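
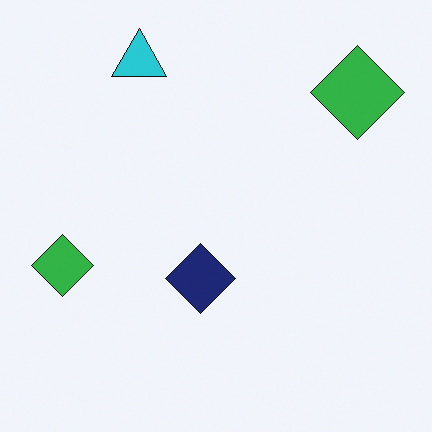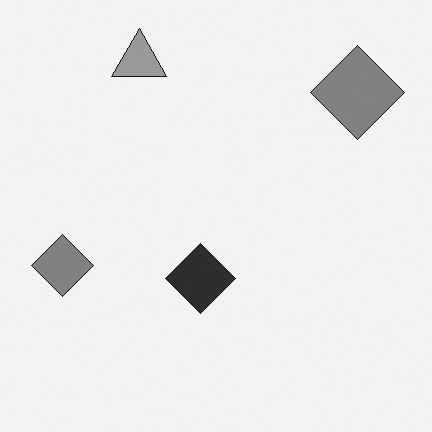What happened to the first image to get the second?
The second image is the first converted to grayscale.

All color is removed — every shape is now a shade of grey.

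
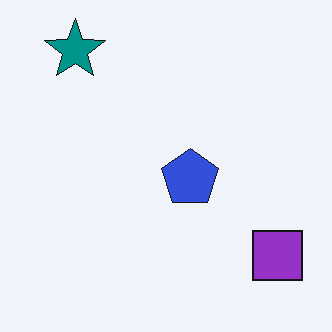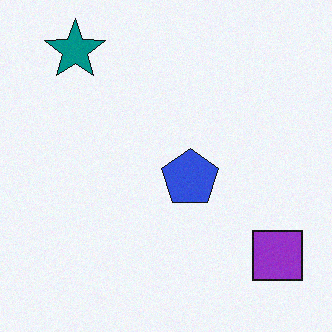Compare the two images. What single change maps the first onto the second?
The transformation is: degraded with a light layer of grain.

Random speckle covers the whole image, including the flat background.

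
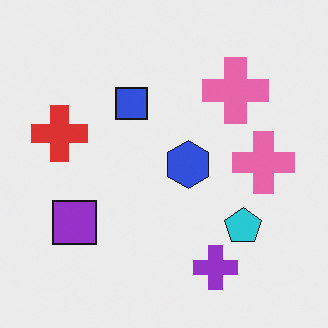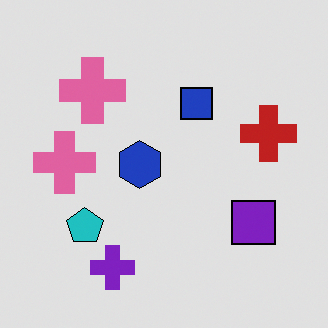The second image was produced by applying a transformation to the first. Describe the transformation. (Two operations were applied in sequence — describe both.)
The second image is the first flipped horizontally (left ↔ right), then posterized to a reduced palette.

The red cross is in the left of the first image and the right of the second — shapes on opposite sides of the vertical midline have swapped in a mirror flip. Each flat color has snapped to a coarser quantized level — most visibly, the near-white background has dropped to a flat grey.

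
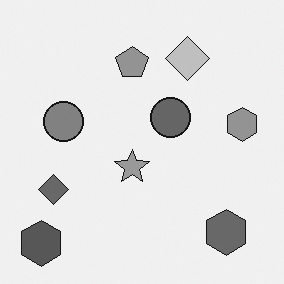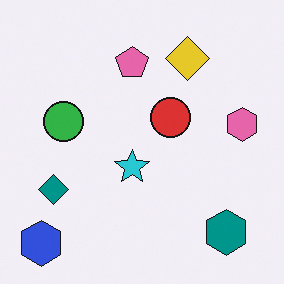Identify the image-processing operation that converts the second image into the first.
It was converted to grayscale.

All color is removed — every shape is now a shade of grey.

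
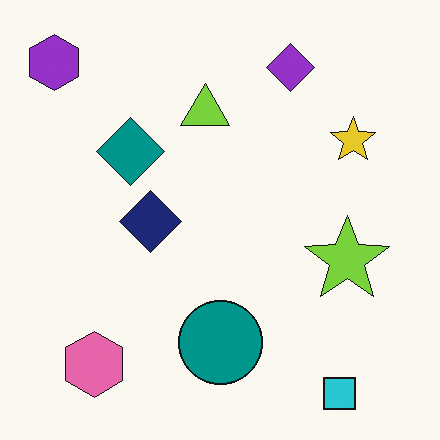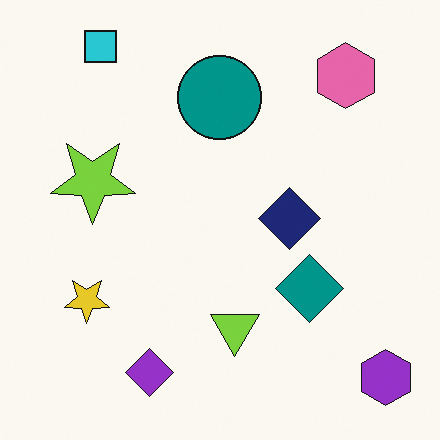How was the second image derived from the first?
The image was rotated 180°.

The purple hexagon sits in the top-left of the first image and the bottom-right of the second — consistent with a whole-image 180° rotation.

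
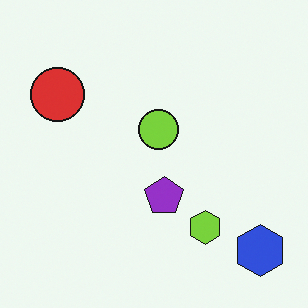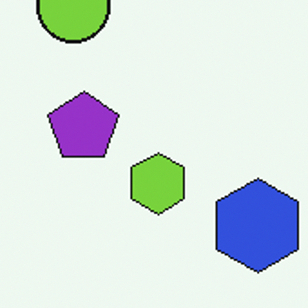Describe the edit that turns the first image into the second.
Cropped tightly and scaled back up.

The visible shapes are larger and the field of view is narrower; shapes near the original edges may be partly or wholly outside the frame — a crop-and-rescale.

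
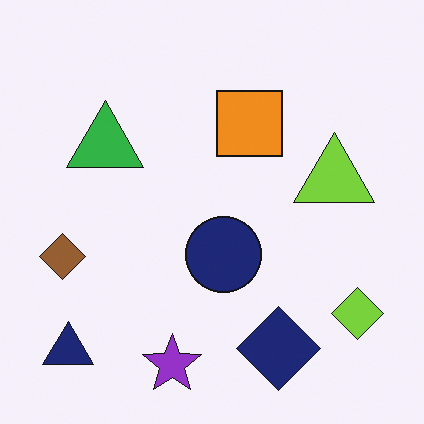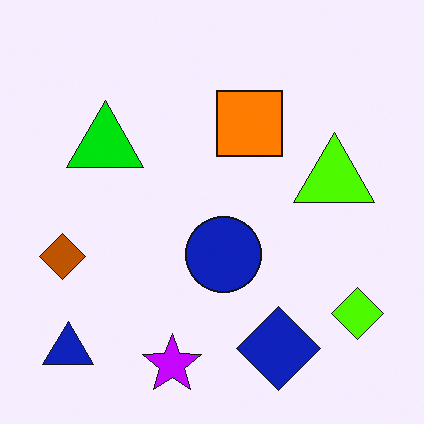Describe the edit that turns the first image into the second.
The second image is the first heavily oversaturated.

All colors are more vivid — a global saturation change.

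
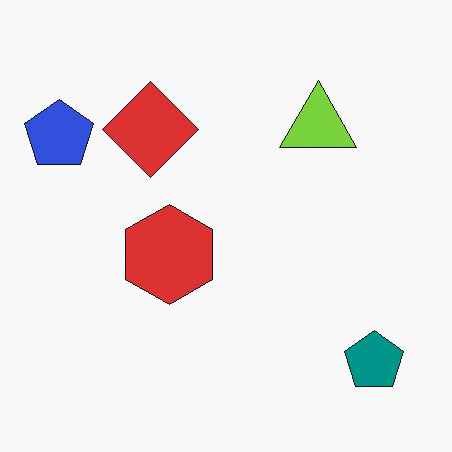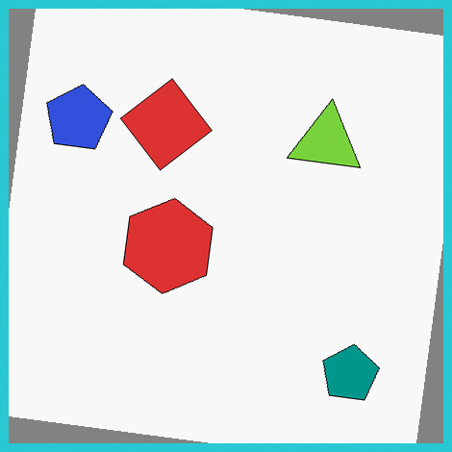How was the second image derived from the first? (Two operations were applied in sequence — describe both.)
It was rotated clockwise by a slight angle, then framed with a cyan border.

Every shape is tilted by the same angle and the image corners show triangular fill wedges — a whole-image rotation by a non-right angle. A solid cyan frame runs around the edge of the second image, with the content slightly shrunk inside it.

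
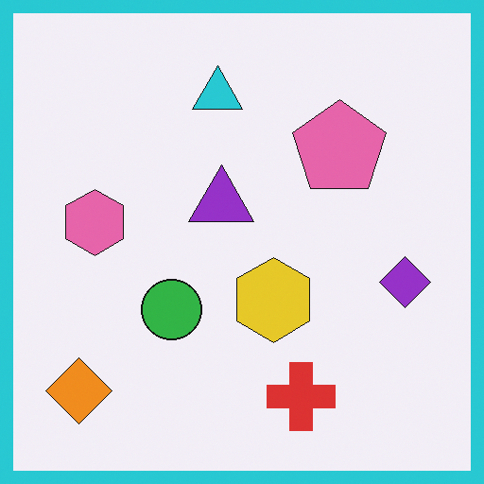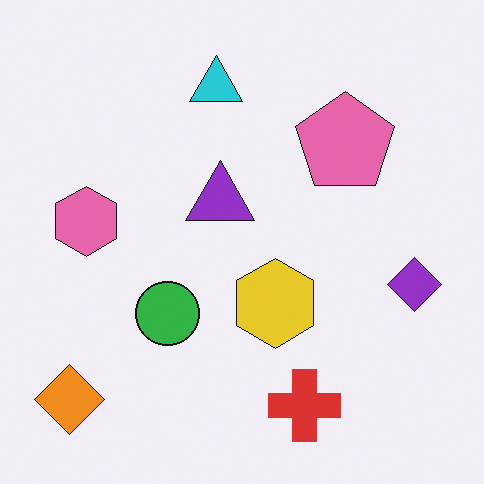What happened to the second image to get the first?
The first image is the second framed with a cyan border.

A solid cyan frame runs around the edge of the first image, with the content slightly shrunk inside it.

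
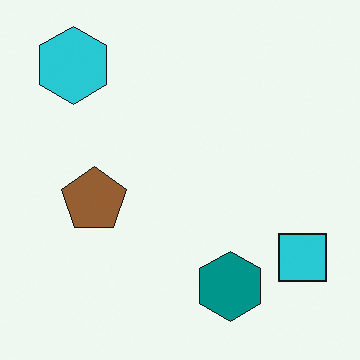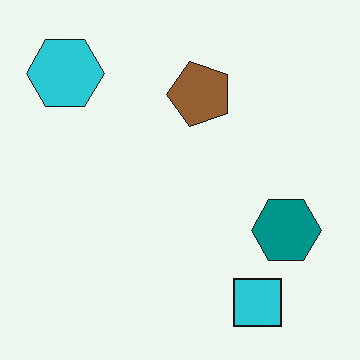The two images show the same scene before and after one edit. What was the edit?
This is the original image transposed (reflected across the top-left ↔ bottom-right diagonal).

Shapes have swapped their row and column positions — what was in the top-right is now in the bottom-left — a diagonal reflection.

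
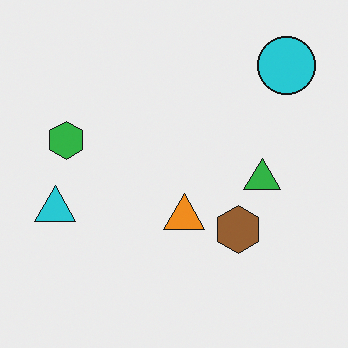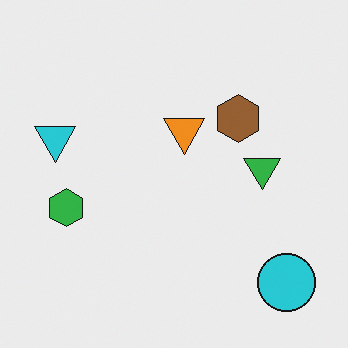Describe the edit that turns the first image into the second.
The image was flipped vertically (top ↔ bottom).

The cyan circle is in the top-right of the first image and the bottom-right of the second — shapes on opposite sides of the horizontal midline have swapped in a mirror flip.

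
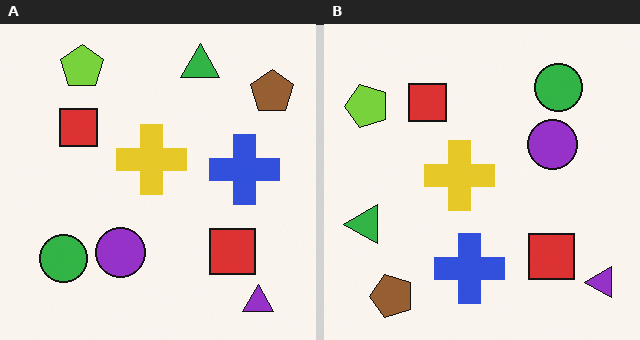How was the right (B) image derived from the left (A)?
Transposed (reflected across the top-left ↔ bottom-right diagonal).

Shapes have swapped their row and column positions — what was in the top-right is now in the bottom-left — a diagonal reflection.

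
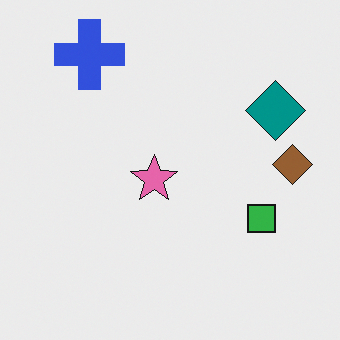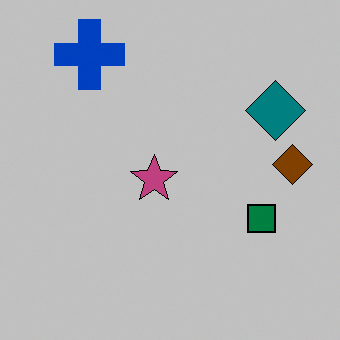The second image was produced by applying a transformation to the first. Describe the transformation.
This is the original image heavily posterized to just a handful of flat colors.

Each flat color has snapped to a coarser quantized level — most visibly, the near-white background has dropped to a flat grey.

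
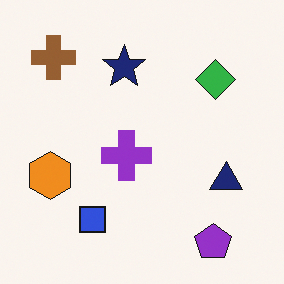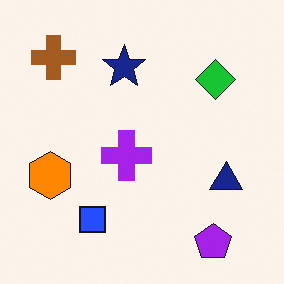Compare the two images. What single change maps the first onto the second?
Slightly oversaturated.

All colors are more vivid — a global saturation change.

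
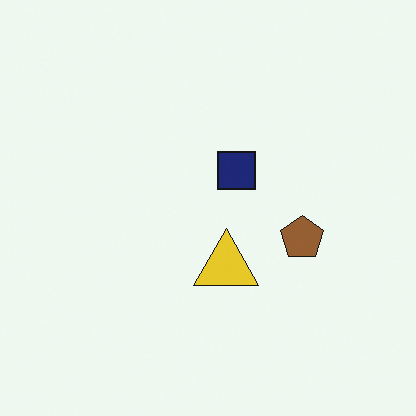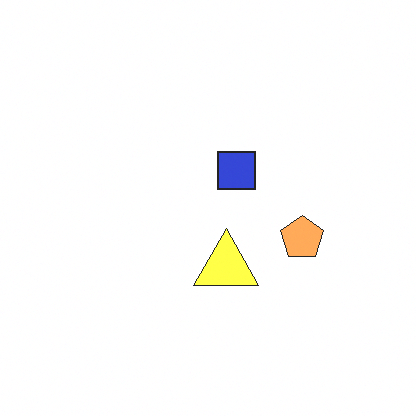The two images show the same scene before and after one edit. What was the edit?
The transformation is: noticeably brightened.

Every pixel — background and shapes alike — is uniformly brightened.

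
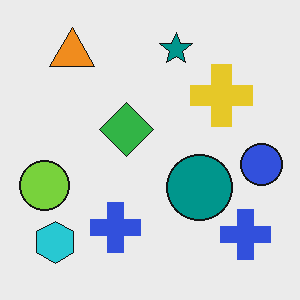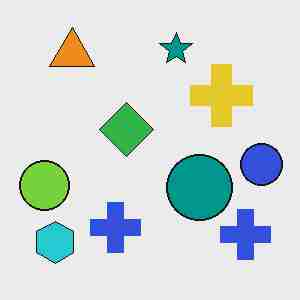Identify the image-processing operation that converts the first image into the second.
This is the original image degraded with heavy JPEG compression.

Blocky 8×8 compression artifacts appear around shape edges and the flat background shows ringing — characteristic JPEG degradation.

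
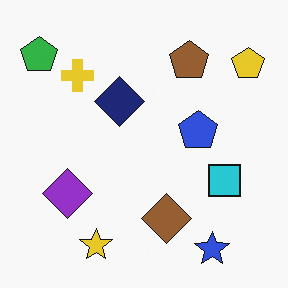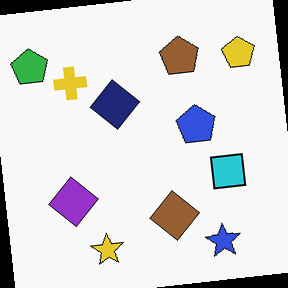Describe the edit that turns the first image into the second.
The transformation is: rotated counter-clockwise by a few degrees.

Every shape is tilted by the same angle and the image corners show triangular fill wedges — a whole-image rotation by a non-right angle.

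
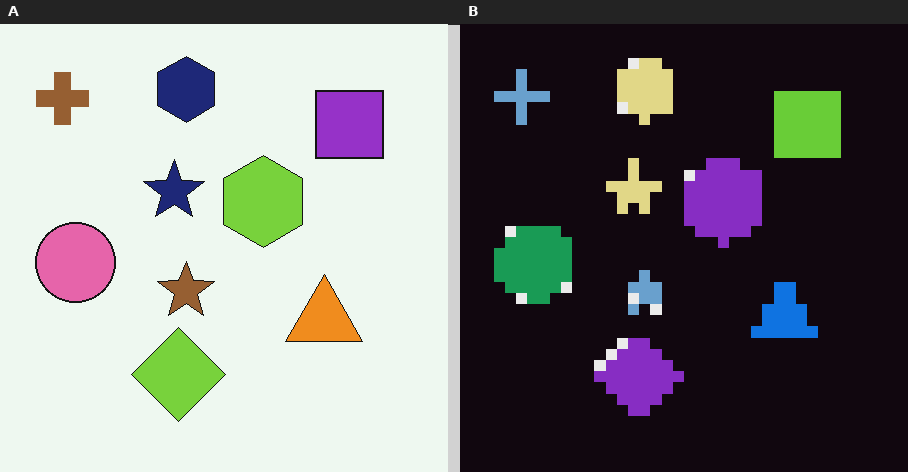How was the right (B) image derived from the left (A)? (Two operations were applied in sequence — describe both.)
Coarsely pixelated, then color-inverted (negative).

Shapes are reduced to large square blocks; fine edges and outlines are lost — a downscale-then-upscale (mosaic) effect. The light background has become dark and every shape's color is its complement — a photographic negative.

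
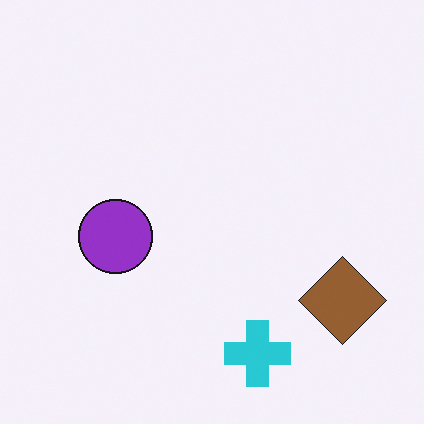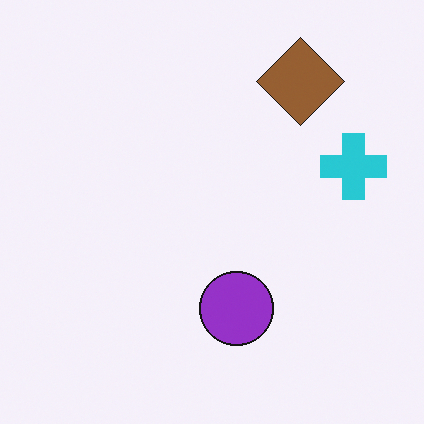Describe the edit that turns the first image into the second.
The second image is the first rotated 90° counter-clockwise.

The brown diamond sits in the bottom-right of the first image and the top-right of the second — consistent with a whole-image 90° counter-clockwise rotation.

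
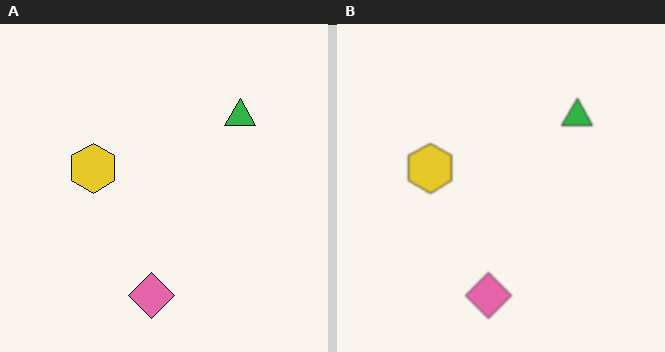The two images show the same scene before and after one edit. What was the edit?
Lightly blurred.

Shape edges and outlines are uniformly softened across the whole image.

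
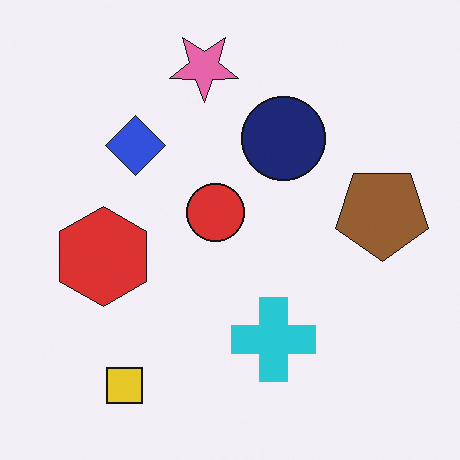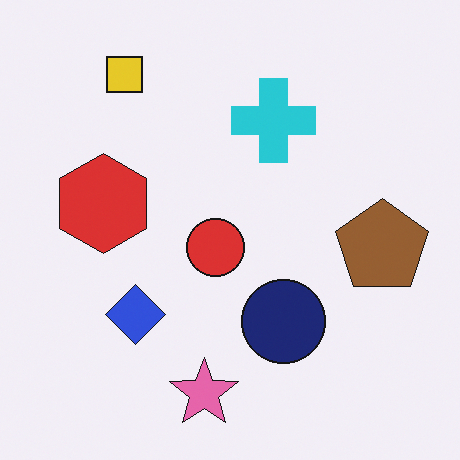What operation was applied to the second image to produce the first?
The first image is the second flipped vertically (top ↔ bottom).

The pink star is in the bottom of the second image and the top of the first — shapes on opposite sides of the horizontal midline have swapped in a mirror flip.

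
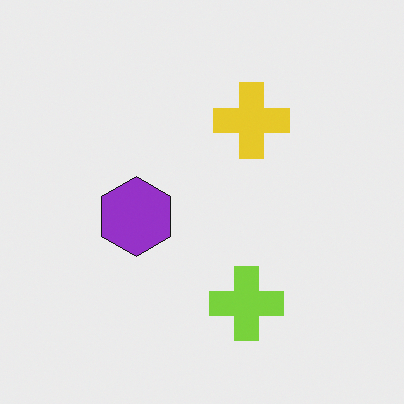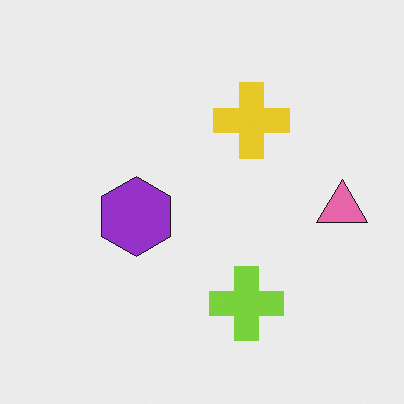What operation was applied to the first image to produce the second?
Overlaid with an additional pink triangle.

A pink triangle appears in the second image that is absent from the first.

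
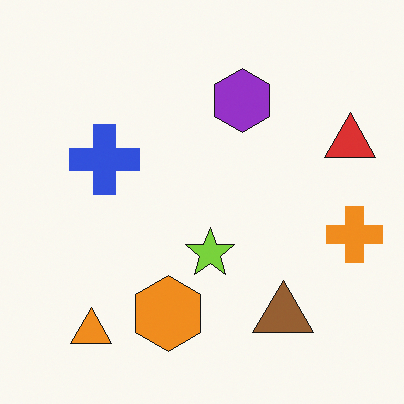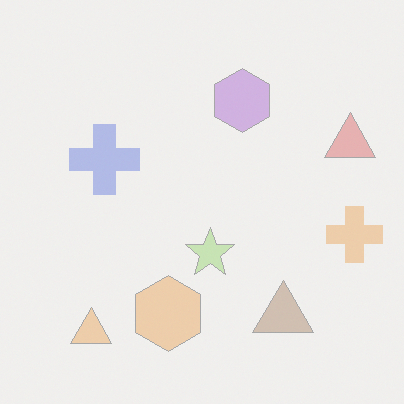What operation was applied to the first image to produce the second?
This is the original image washed out (contrast reduced).

Tones are pushed toward mid-grey across the whole image — a global contrast change.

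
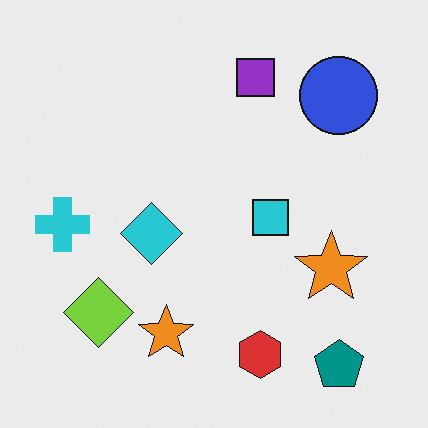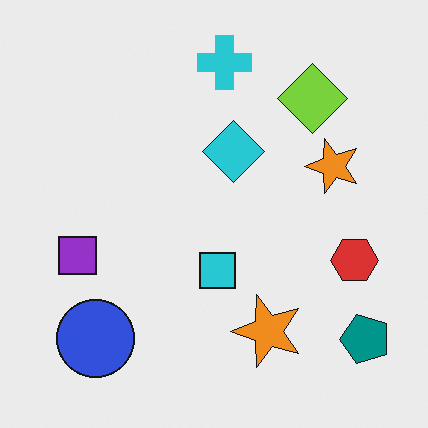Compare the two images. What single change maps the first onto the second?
The second image is the first transposed (reflected across the top-left ↔ bottom-right diagonal).

Shapes have swapped their row and column positions — what was in the top-right is now in the bottom-left — a diagonal reflection.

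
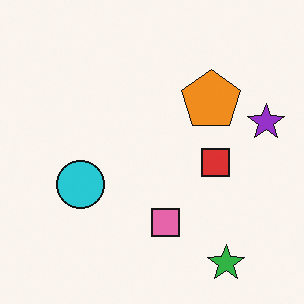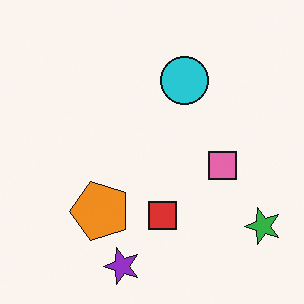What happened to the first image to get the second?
The second image is the first transposed (reflected across the top-left ↔ bottom-right diagonal).

Shapes have swapped their row and column positions — what was in the top-right is now in the bottom-left — a diagonal reflection.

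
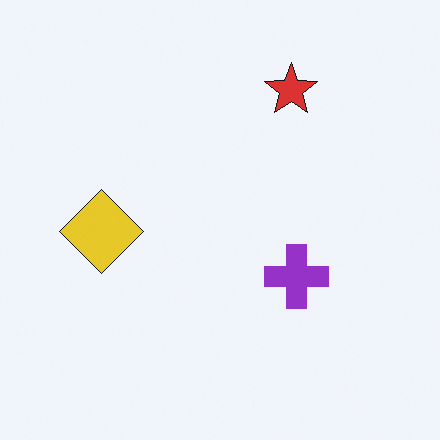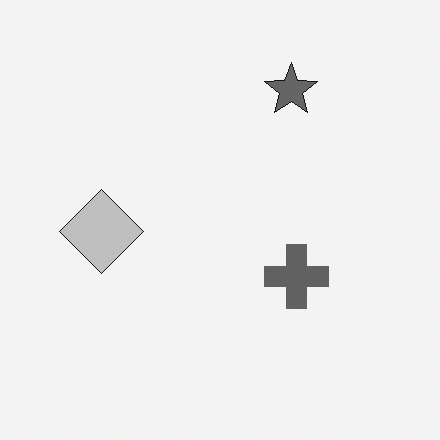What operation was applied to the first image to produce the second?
This is the original image converted to grayscale.

All color is removed — every shape is now a shade of grey.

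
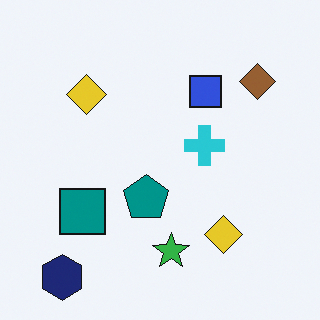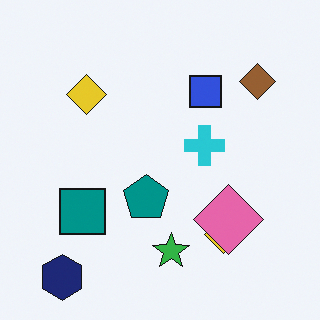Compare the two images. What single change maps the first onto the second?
This is the original image overlaid with an additional pink diamond.

A pink diamond appears in the second image that is absent from the first.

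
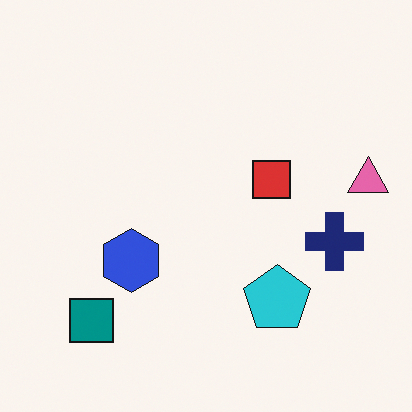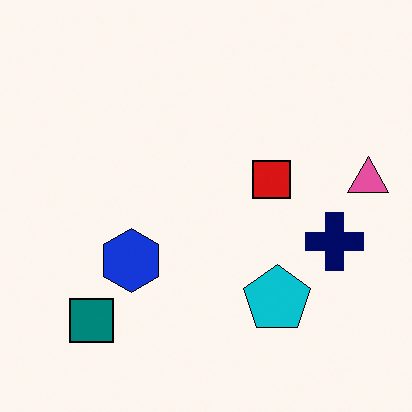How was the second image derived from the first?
The transformation is: given slightly increased contrast.

Tones are pushed away from mid-grey across the whole image — a global contrast change.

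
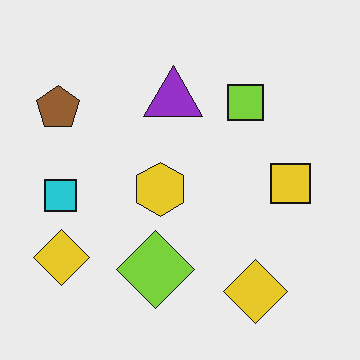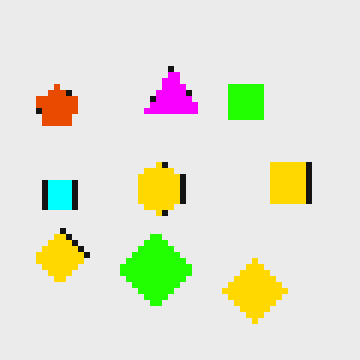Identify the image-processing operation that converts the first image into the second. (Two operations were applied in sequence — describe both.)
It was moderately pixelated, then heavily oversaturated.

Shapes are reduced to large square blocks; fine edges and outlines are lost — a downscale-then-upscale (mosaic) effect. All colors are more vivid — a global saturation change.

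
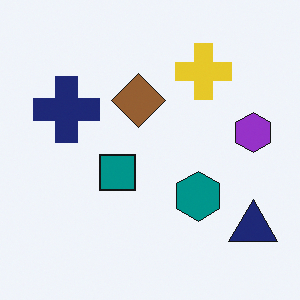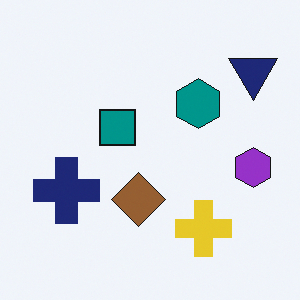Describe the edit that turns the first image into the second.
The second image is the first flipped vertically (top ↔ bottom).

The yellow cross is in the top-right of the first image and the bottom-right of the second — shapes on opposite sides of the horizontal midline have swapped in a mirror flip.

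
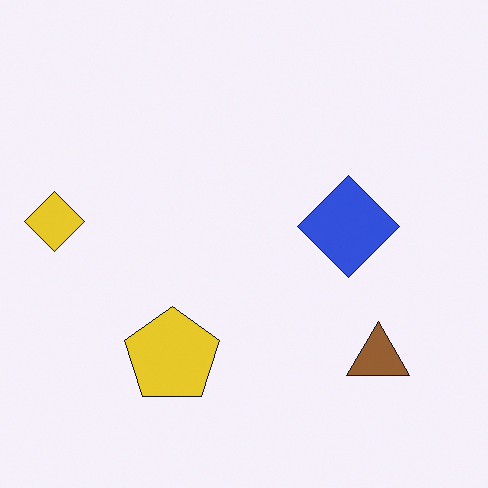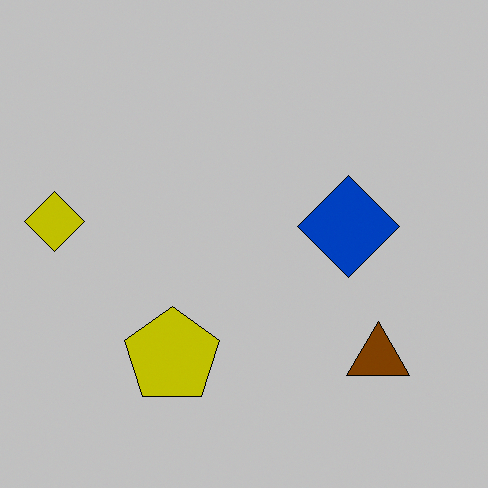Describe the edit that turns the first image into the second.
The second image is the first heavily posterized to just a handful of flat colors.

Each flat color has snapped to a coarser quantized level — most visibly, the near-white background has dropped to a flat grey.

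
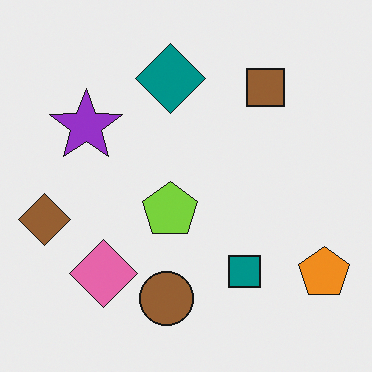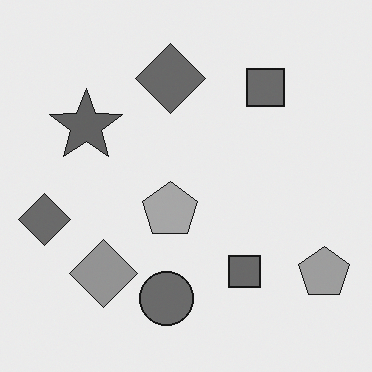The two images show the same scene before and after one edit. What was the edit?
It was converted to grayscale.

All color is removed — every shape is now a shade of grey.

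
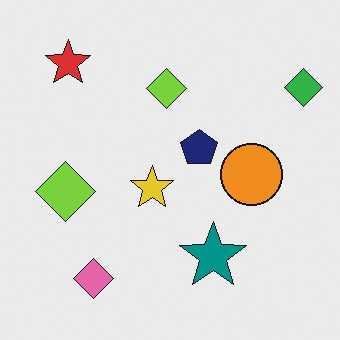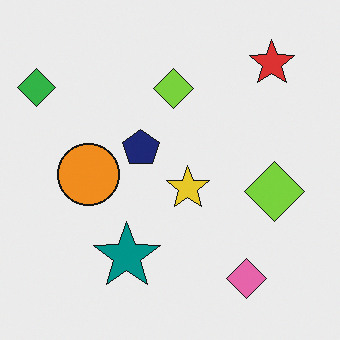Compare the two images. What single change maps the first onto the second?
The second image is the first flipped horizontally (left ↔ right).

The green diamond is in the top-right of the first image and the top-left of the second — shapes on opposite sides of the vertical midline have swapped in a mirror flip.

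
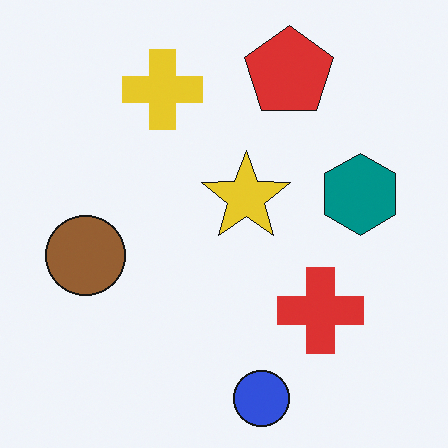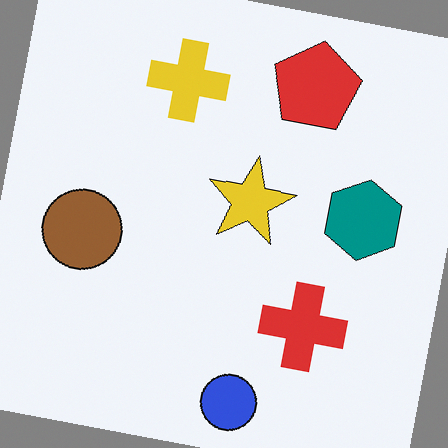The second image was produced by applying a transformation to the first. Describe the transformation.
The transformation is: rotated clockwise by a few degrees.

Every shape is tilted by the same angle and the image corners show triangular fill wedges — a whole-image rotation by a non-right angle.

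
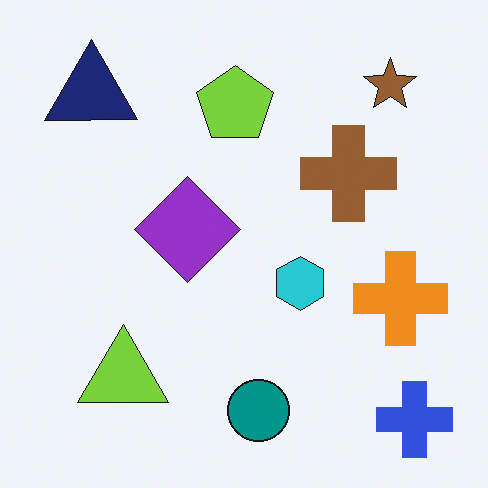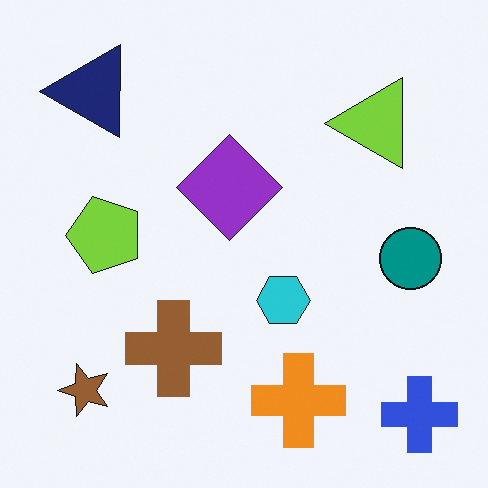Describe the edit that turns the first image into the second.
The transformation is: transposed (reflected across the top-left ↔ bottom-right diagonal).

Shapes have swapped their row and column positions — what was in the top-right is now in the bottom-left — a diagonal reflection.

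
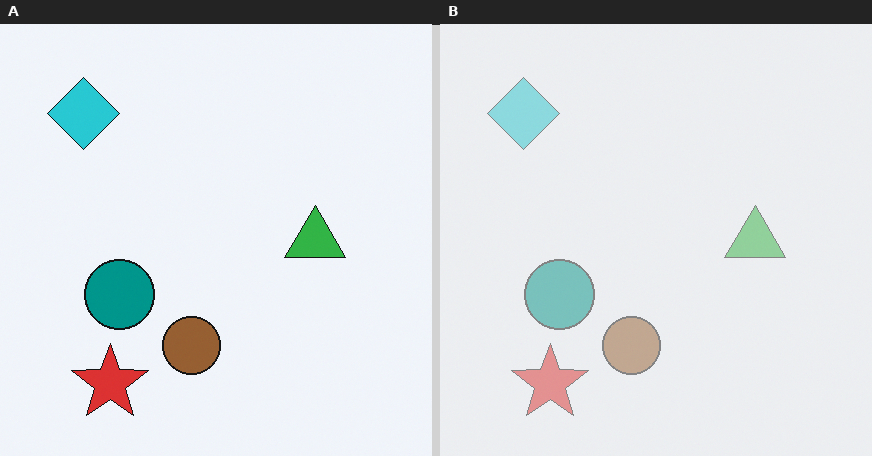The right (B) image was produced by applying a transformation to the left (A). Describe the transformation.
The right (B) image is the left (A) washed out (contrast reduced).

Tones are pushed toward mid-grey across the whole image — a global contrast change.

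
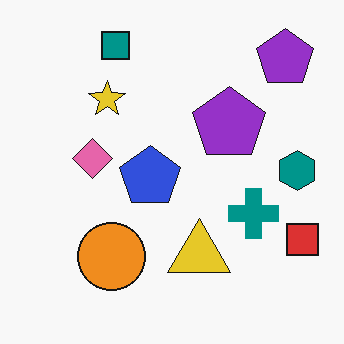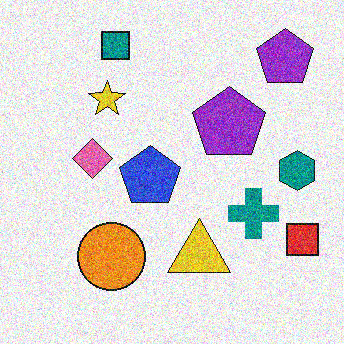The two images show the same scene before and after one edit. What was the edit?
The image was degraded with strong gaussian noise.

Random speckle covers the whole image, including the flat background.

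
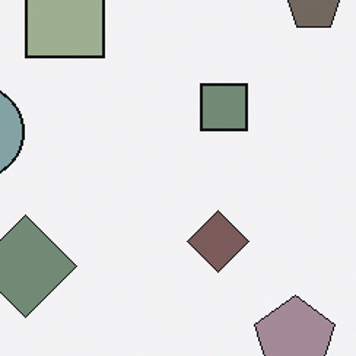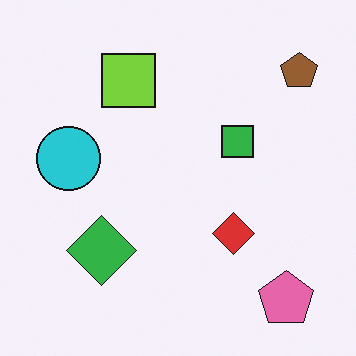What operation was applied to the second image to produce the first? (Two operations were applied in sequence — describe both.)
It was heavily desaturated, then cropped to a modestly smaller region and rescaled.

All colors are more muted and greyish — a global saturation change. The visible shapes are larger and the field of view is narrower; shapes near the original edges may be partly or wholly outside the frame — a crop-and-rescale.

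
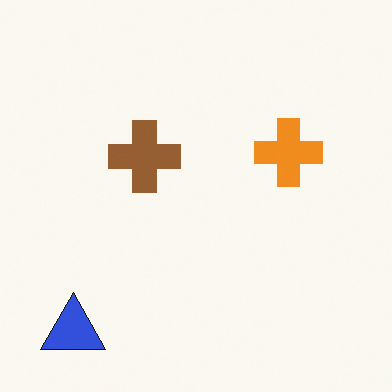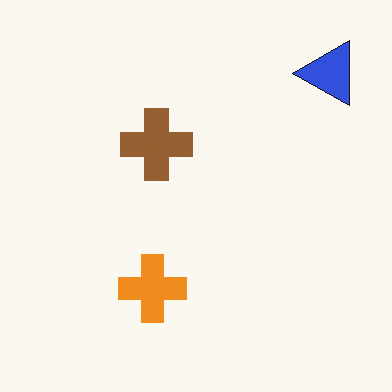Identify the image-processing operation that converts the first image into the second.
Transposed (reflected across the top-left ↔ bottom-right diagonal).

Shapes have swapped their row and column positions — what was in the top-right is now in the bottom-left — a diagonal reflection.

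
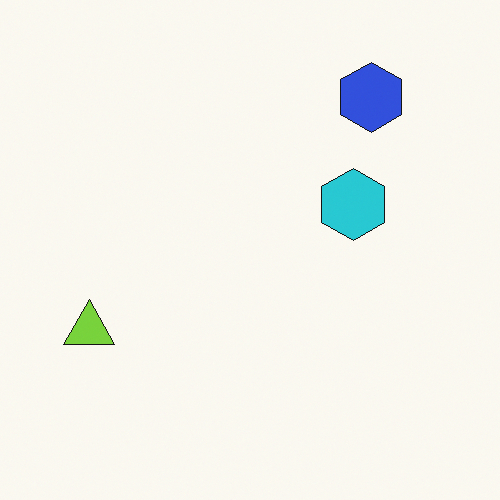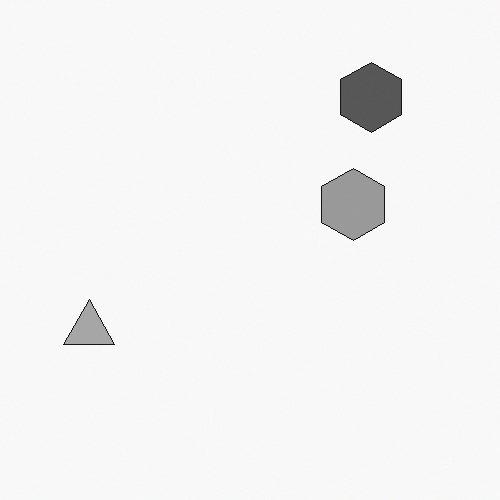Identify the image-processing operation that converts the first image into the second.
This is the original image converted to grayscale.

All color is removed — every shape is now a shade of grey.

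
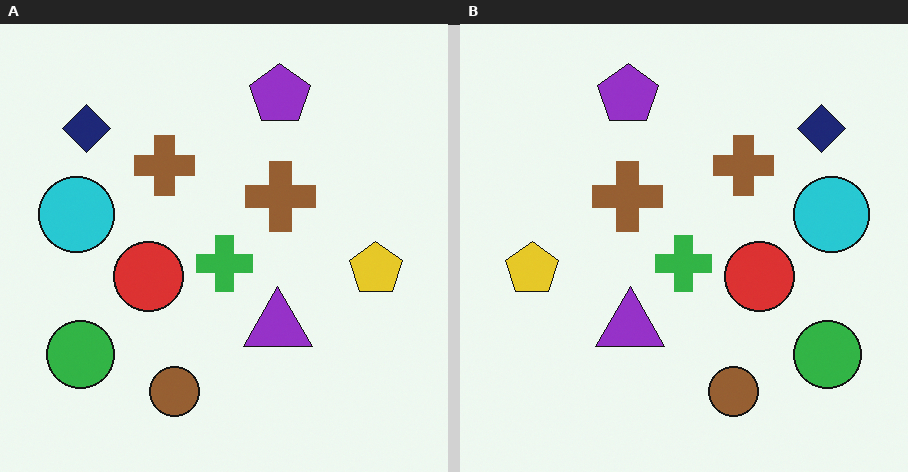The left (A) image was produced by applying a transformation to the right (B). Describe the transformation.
The image was flipped horizontally (left ↔ right).

The yellow pentagon is in the left of the right (B) image and the right of the left (A) — shapes on opposite sides of the vertical midline have swapped in a mirror flip.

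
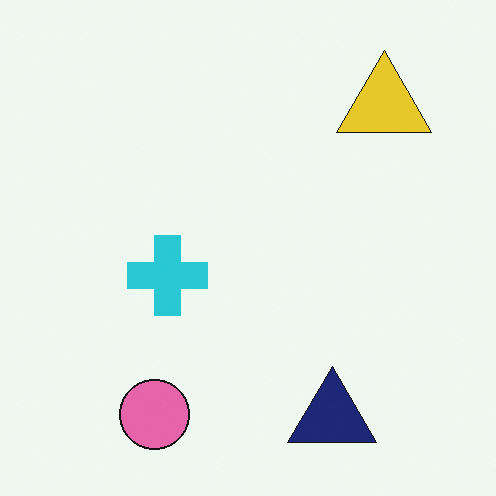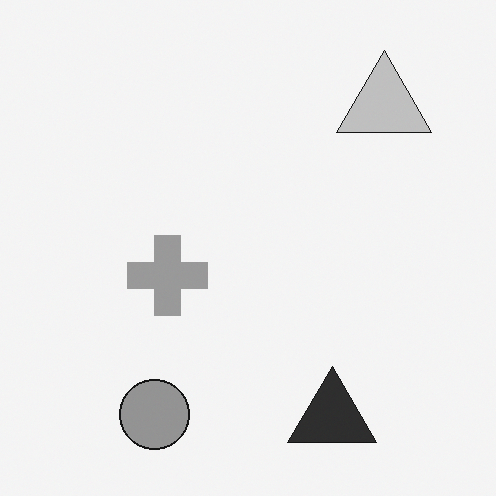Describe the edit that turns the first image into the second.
The second image is the first converted to grayscale.

All color is removed — every shape is now a shade of grey.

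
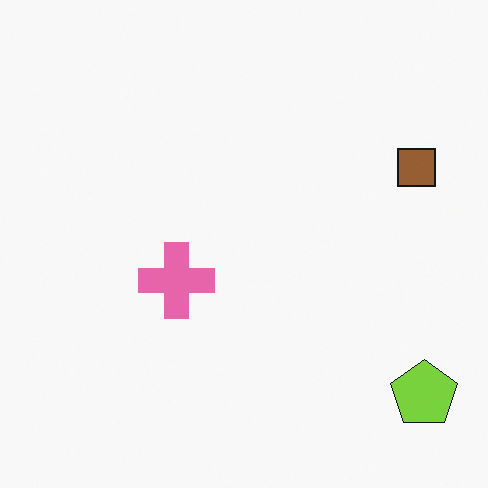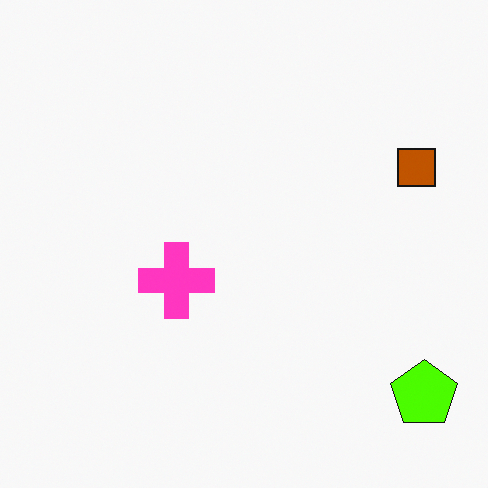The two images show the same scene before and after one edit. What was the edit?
The transformation is: heavily oversaturated.

All colors are more vivid — a global saturation change.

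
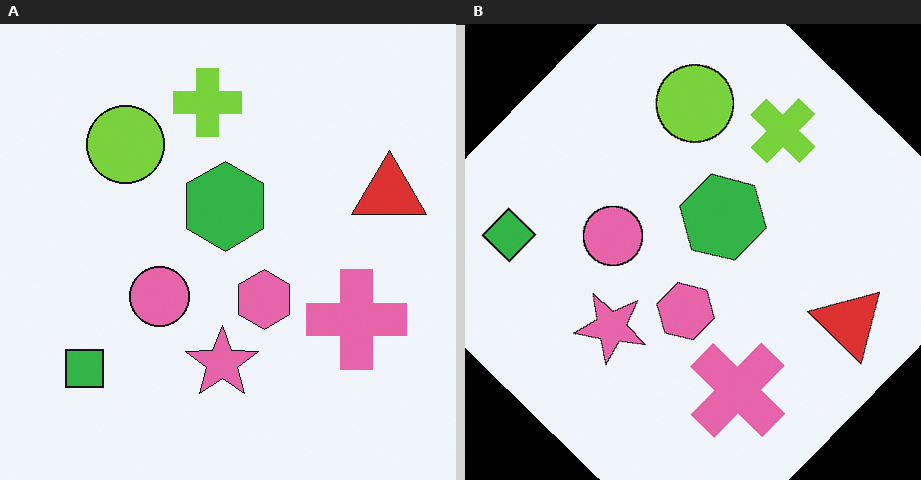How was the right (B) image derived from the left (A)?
This is the original image rotated clockwise by a large amount — several tens of degrees.

Every shape is tilted by the same angle and the image corners show triangular fill wedges — a whole-image rotation by a non-right angle.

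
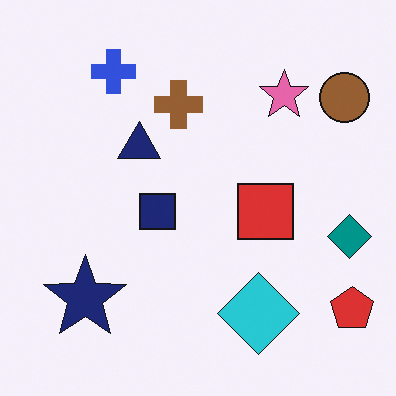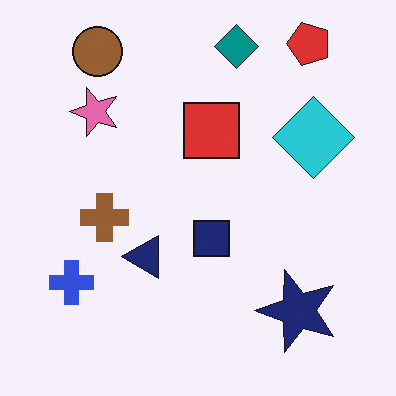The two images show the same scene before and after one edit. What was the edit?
This is the original image rotated 90° counter-clockwise.

The red pentagon sits in the bottom-right of the first image and the top-right of the second — consistent with a whole-image 90° counter-clockwise rotation.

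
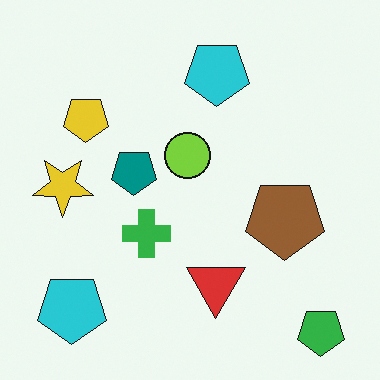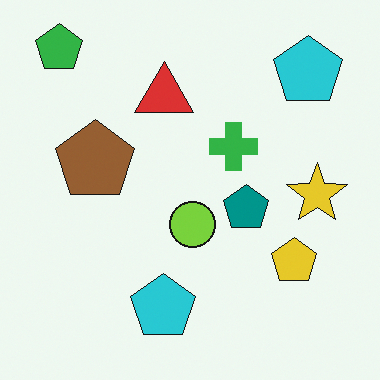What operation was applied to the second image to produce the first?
The transformation is: rotated 180°.

The green pentagon sits in the top-left of the second image and the bottom-right of the first — consistent with a whole-image 180° rotation.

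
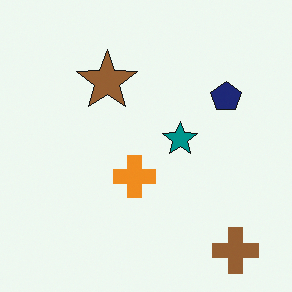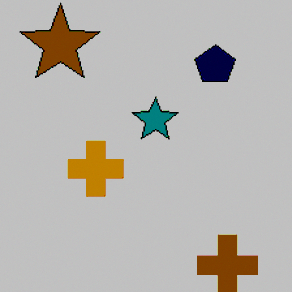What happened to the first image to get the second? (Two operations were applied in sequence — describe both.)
This is the original image cropped to a modestly smaller region and rescaled, then aggressively posterized.

The visible shapes are larger and the field of view is narrower; shapes near the original edges may be partly or wholly outside the frame — a crop-and-rescale. Each flat color has snapped to a coarser quantized level — most visibly, the near-white background has dropped to a flat grey.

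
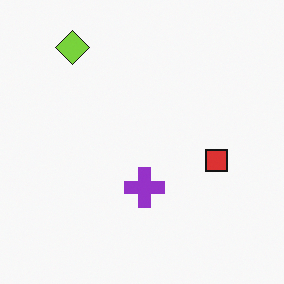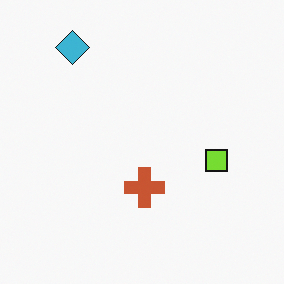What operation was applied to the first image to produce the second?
It was hue-shifted by a moderate amount.

Every shape's color has rotated by the same amount around the hue wheel — a uniform hue shift.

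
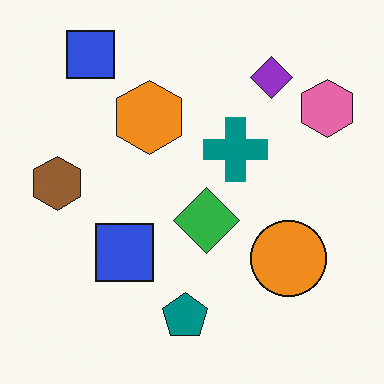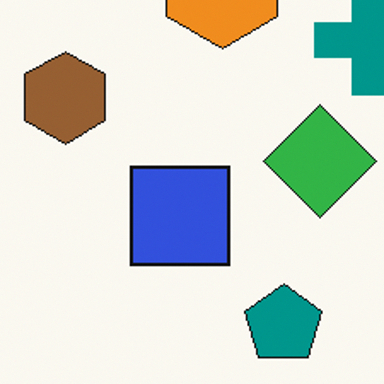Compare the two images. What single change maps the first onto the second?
Cropped tightly and scaled back up.

The visible shapes are larger and the field of view is narrower; shapes near the original edges may be partly or wholly outside the frame — a crop-and-rescale.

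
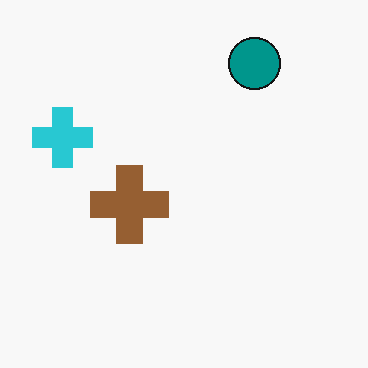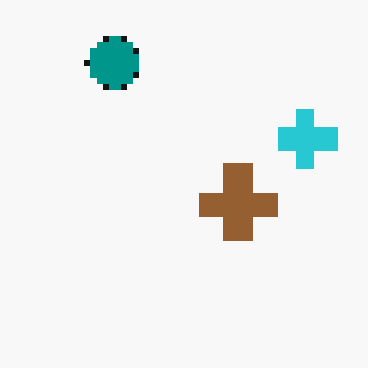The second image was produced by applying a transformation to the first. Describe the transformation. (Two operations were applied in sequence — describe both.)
The second image is the first flipped horizontally (left ↔ right), then moderately pixelated.

The cyan cross is in the left of the first image and the right of the second — shapes on opposite sides of the vertical midline have swapped in a mirror flip. Shapes are reduced to large square blocks; fine edges and outlines are lost — a downscale-then-upscale (mosaic) effect.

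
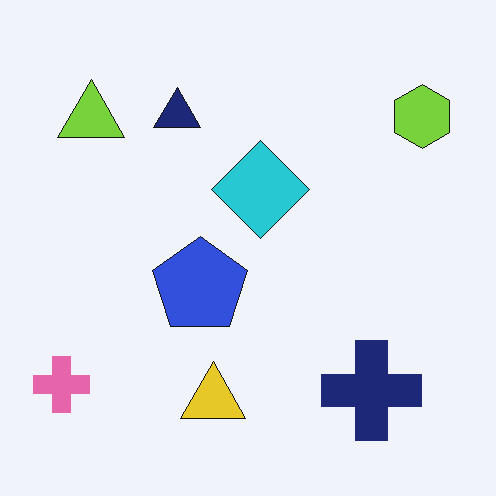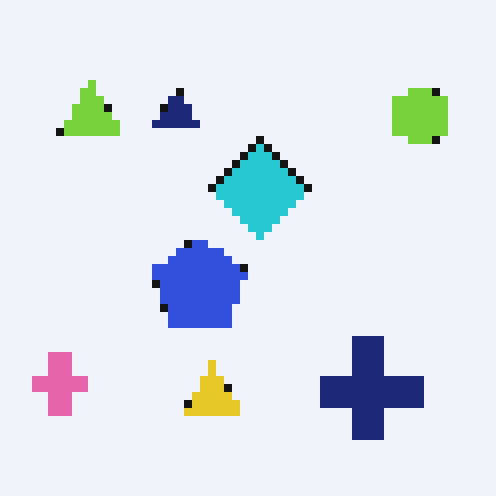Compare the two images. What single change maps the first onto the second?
It was moderately pixelated.

Shapes are reduced to large square blocks; fine edges and outlines are lost — a downscale-then-upscale (mosaic) effect.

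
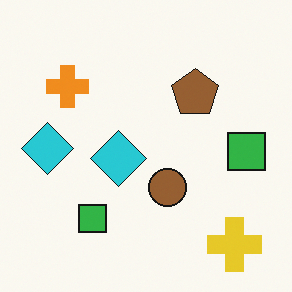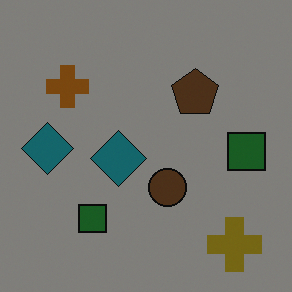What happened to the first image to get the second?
This is the original image noticeably darkened.

Every pixel — background and shapes alike — is uniformly darkened.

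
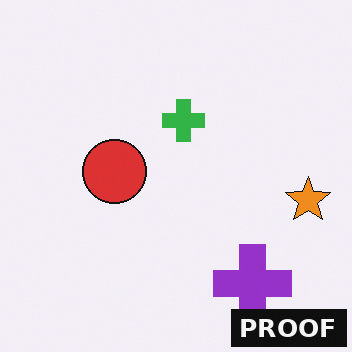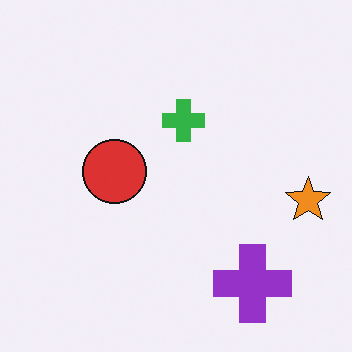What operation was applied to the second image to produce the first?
The transformation is: watermarked with the text "PROOF" in the lower-right corner.

A dark label reading "PROOF" appears in the lower-right corner.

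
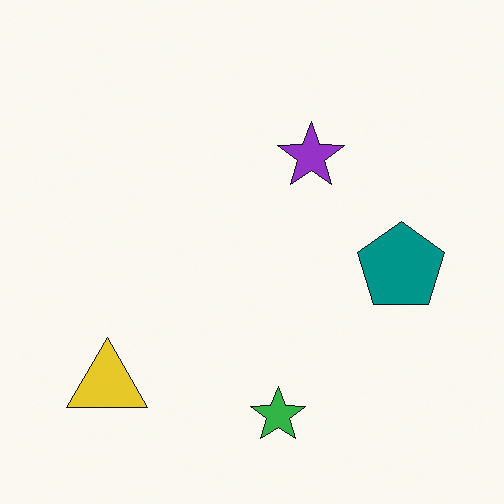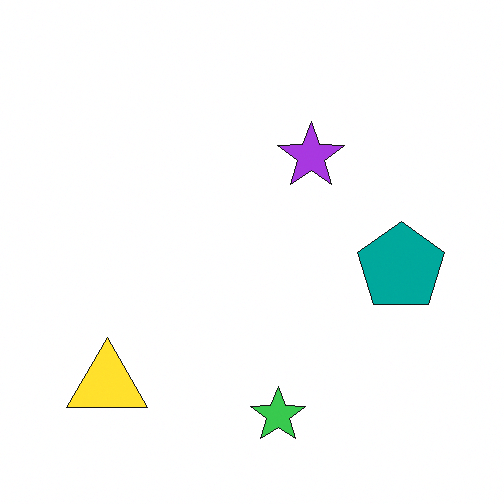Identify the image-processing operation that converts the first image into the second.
Brightened a little.

Every pixel — background and shapes alike — is uniformly brightened.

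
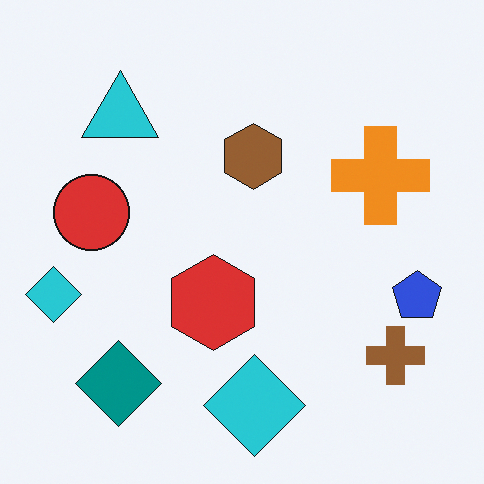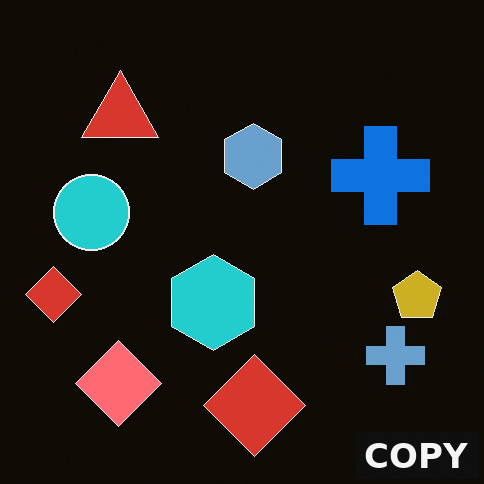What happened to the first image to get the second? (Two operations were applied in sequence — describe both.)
The second image is the first color-inverted (negative), then watermarked with the text "COPY" in the lower-right corner.

The light background has become dark and every shape's color is its complement — a photographic negative. A dark label reading "COPY" appears in the lower-right corner.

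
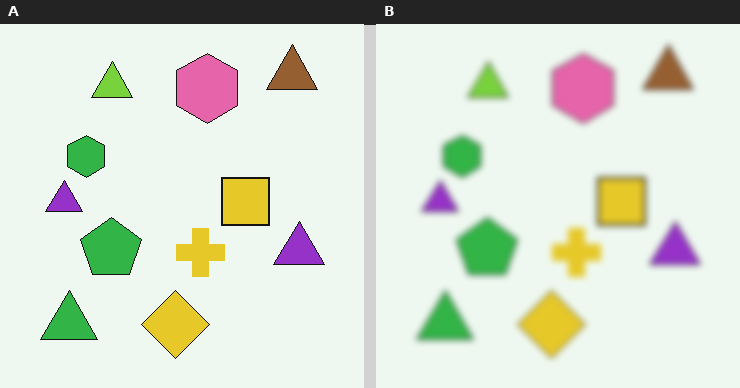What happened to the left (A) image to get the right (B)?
This is the original image noticeably gaussian-blurred.

Shape edges and outlines are uniformly softened across the whole image.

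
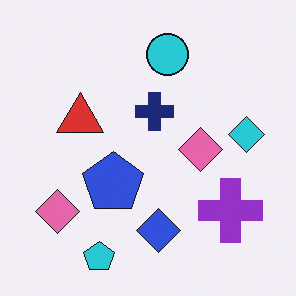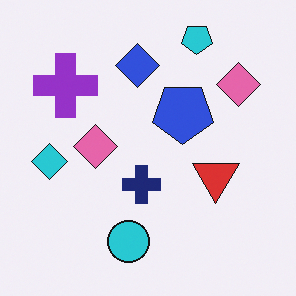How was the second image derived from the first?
The transformation is: rotated 180°.

The cyan pentagon sits in the bottom of the first image and the top of the second — consistent with a whole-image 180° rotation.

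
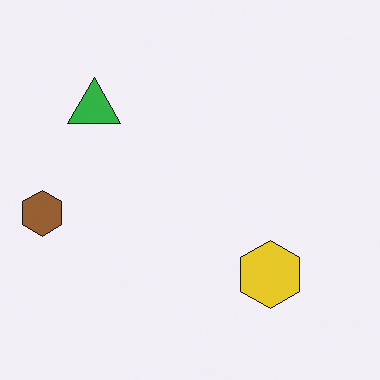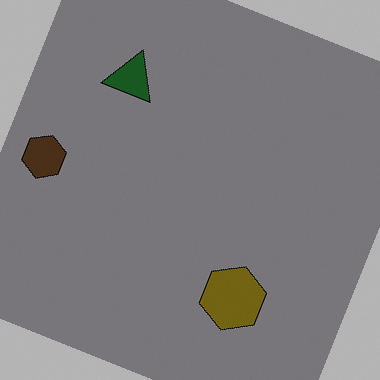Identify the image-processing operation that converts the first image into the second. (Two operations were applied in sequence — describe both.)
The transformation is: substantially darkened, then rotated clockwise by a moderate amount.

Every pixel — background and shapes alike — is uniformly darkened. Every shape is tilted by the same angle and the image corners show triangular fill wedges — a whole-image rotation by a non-right angle.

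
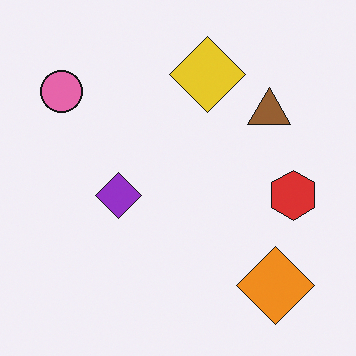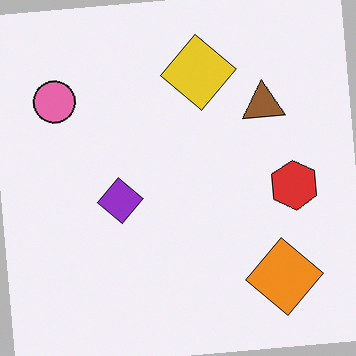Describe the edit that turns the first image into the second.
The transformation is: rotated counter-clockwise by a few degrees.

Every shape is tilted by the same angle and the image corners show triangular fill wedges — a whole-image rotation by a non-right angle.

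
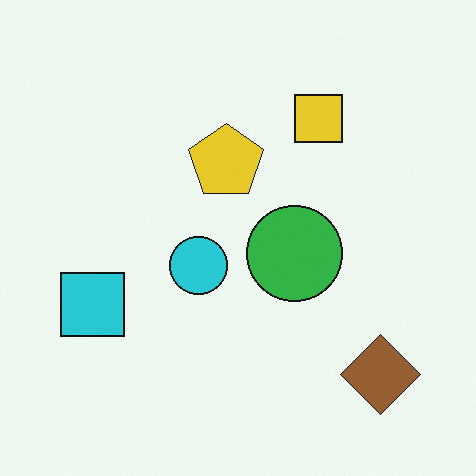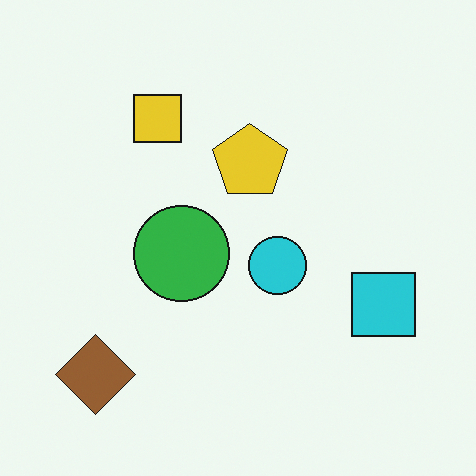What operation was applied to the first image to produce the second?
Flipped horizontally (left ↔ right).

The cyan square is in the left of the first image and the right of the second — shapes on opposite sides of the vertical midline have swapped in a mirror flip.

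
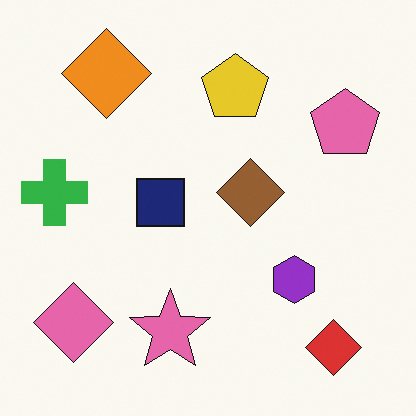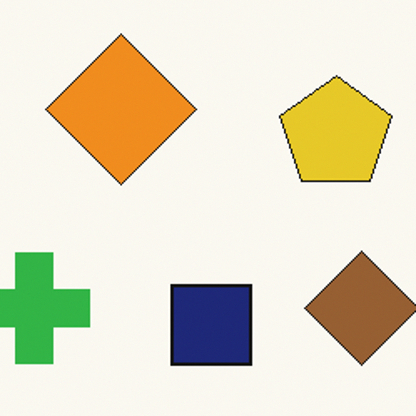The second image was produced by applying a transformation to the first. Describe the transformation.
This is the original image cropped tightly and scaled back up.

The visible shapes are larger and the field of view is narrower; shapes near the original edges may be partly or wholly outside the frame — a crop-and-rescale.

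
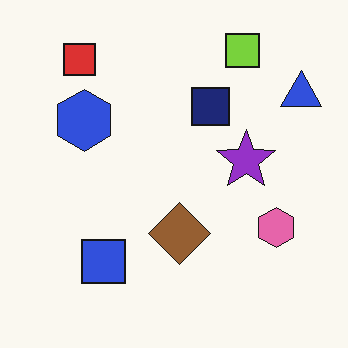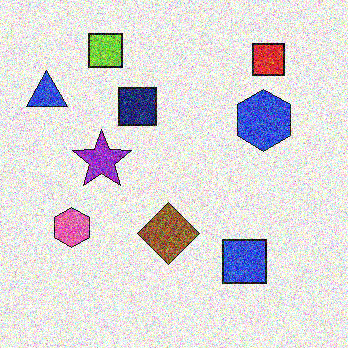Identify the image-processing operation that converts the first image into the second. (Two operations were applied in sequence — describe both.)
The image was flipped horizontally (left ↔ right), then degraded with strong gaussian noise.

The blue triangle is in the top-right of the first image and the top-left of the second — shapes on opposite sides of the vertical midline have swapped in a mirror flip. Random speckle covers the whole image, including the flat background.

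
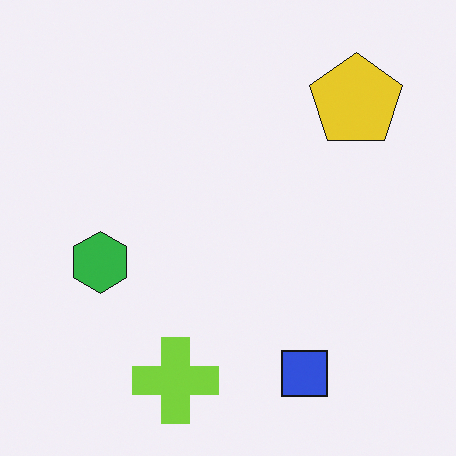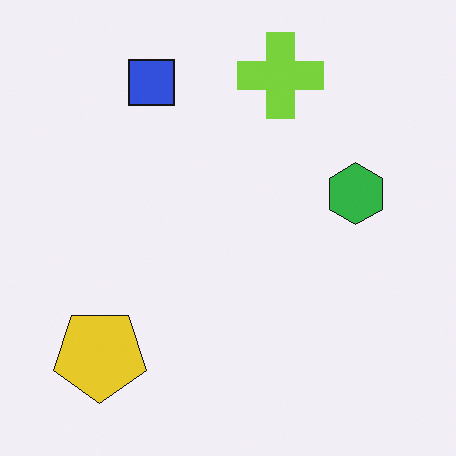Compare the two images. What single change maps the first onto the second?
It was rotated 180°.

The yellow pentagon sits in the top-right of the first image and the bottom-left of the second — consistent with a whole-image 180° rotation.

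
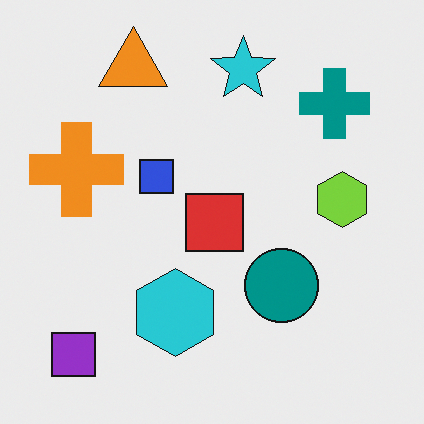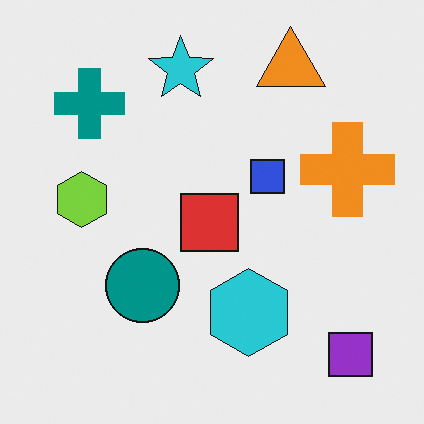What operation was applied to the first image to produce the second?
The image was flipped horizontally (left ↔ right).

The purple square is in the bottom-left of the first image and the bottom-right of the second — shapes on opposite sides of the vertical midline have swapped in a mirror flip.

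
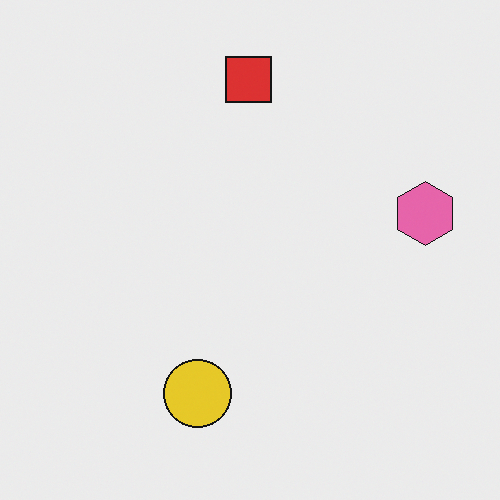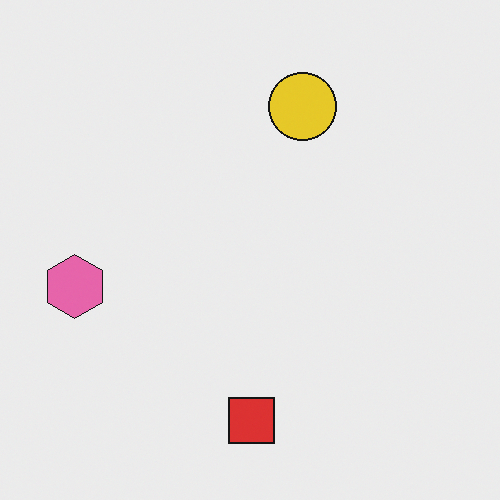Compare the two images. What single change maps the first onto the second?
This is the original image rotated 180°.

The pink hexagon sits in the right of the first image and the left of the second — consistent with a whole-image 180° rotation.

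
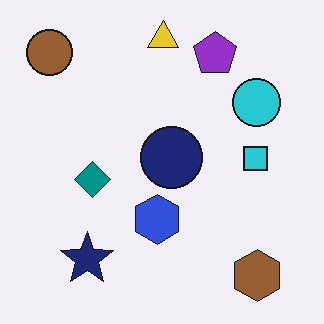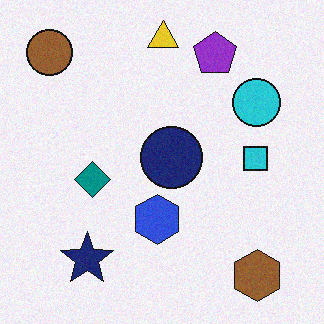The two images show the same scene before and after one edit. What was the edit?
Degraded with a light layer of grain.

Random speckle covers the whole image, including the flat background.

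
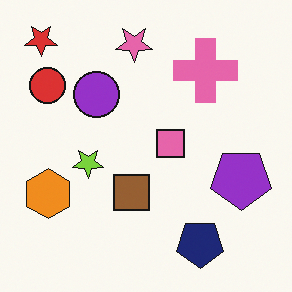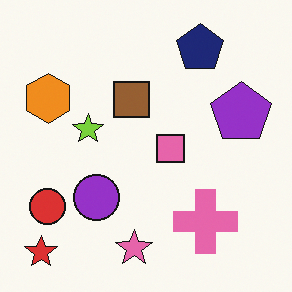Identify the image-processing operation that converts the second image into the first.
It was flipped vertically (top ↔ bottom).

The red star is in the bottom-left of the second image and the top-left of the first — shapes on opposite sides of the horizontal midline have swapped in a mirror flip.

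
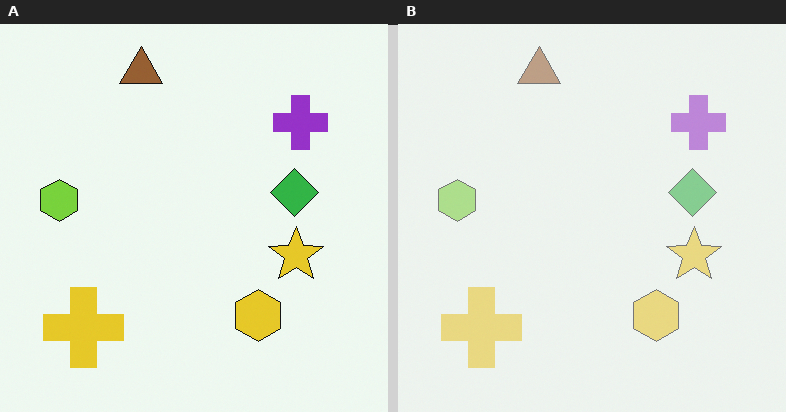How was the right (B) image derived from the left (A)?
This is the original image washed out (contrast reduced).

Tones are pushed toward mid-grey across the whole image — a global contrast change.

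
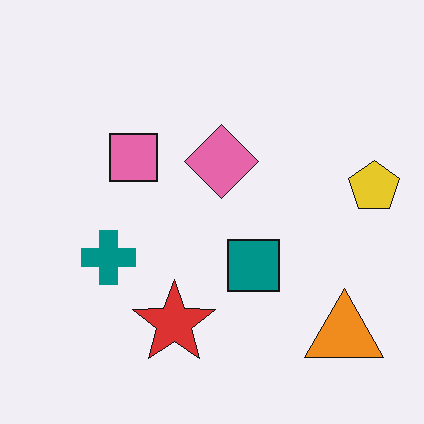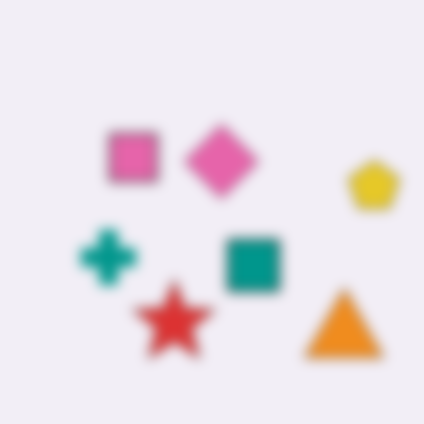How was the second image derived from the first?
It was heavily blurred.

Shape edges and outlines are uniformly softened across the whole image.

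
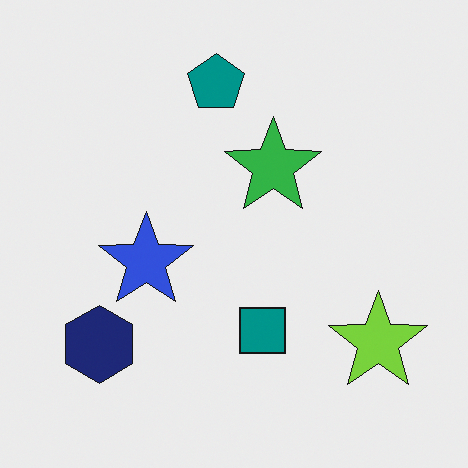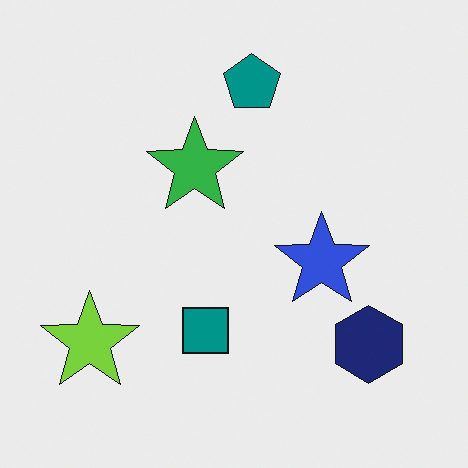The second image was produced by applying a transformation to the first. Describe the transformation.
The second image is the first flipped horizontally (left ↔ right).

The lime star is in the bottom-right of the first image and the bottom-left of the second — shapes on opposite sides of the vertical midline have swapped in a mirror flip.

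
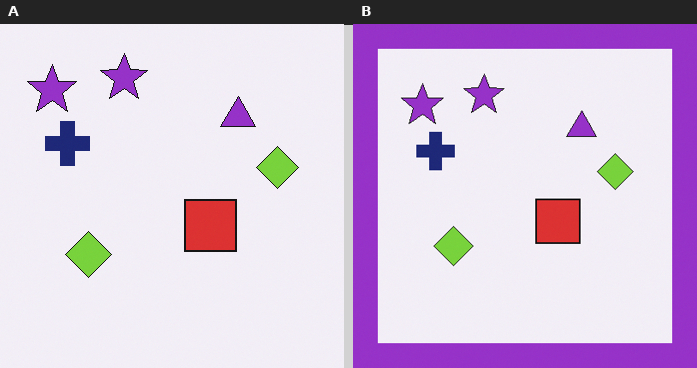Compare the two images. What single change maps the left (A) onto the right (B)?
The image was framed with a purple border.

A solid purple frame runs around the edge of the right (B) image, with the content slightly shrunk inside it.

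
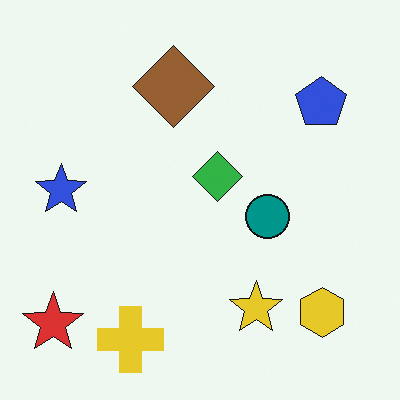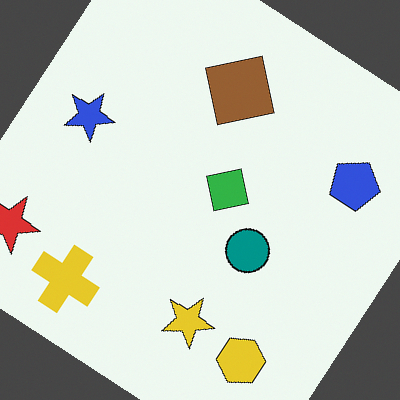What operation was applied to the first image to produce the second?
The transformation is: rotated clockwise by a large amount — several tens of degrees.

Every shape is tilted by the same angle and the image corners show triangular fill wedges — a whole-image rotation by a non-right angle.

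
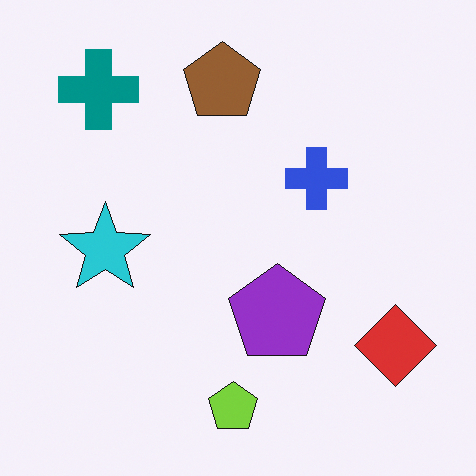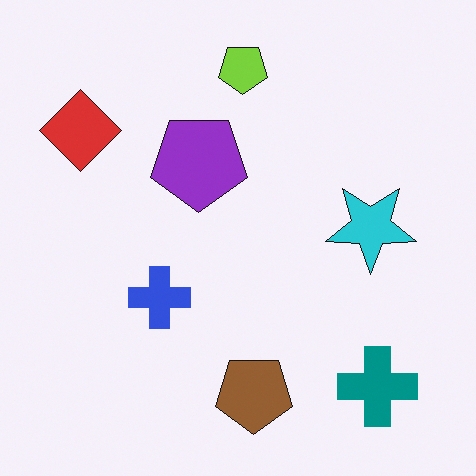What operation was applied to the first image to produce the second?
Rotated 180°.

The teal cross sits in the top-left of the first image and the bottom-right of the second — consistent with a whole-image 180° rotation.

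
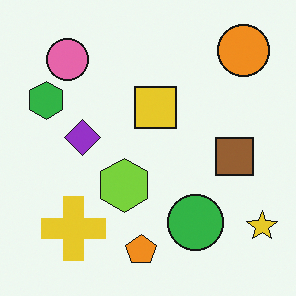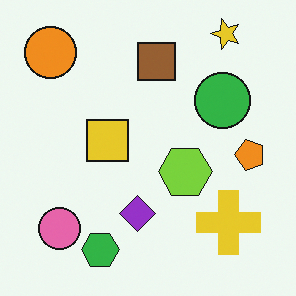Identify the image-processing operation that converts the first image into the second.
The image was rotated 90° counter-clockwise.

The yellow star sits in the bottom-right of the first image and the top-right of the second — consistent with a whole-image 90° counter-clockwise rotation.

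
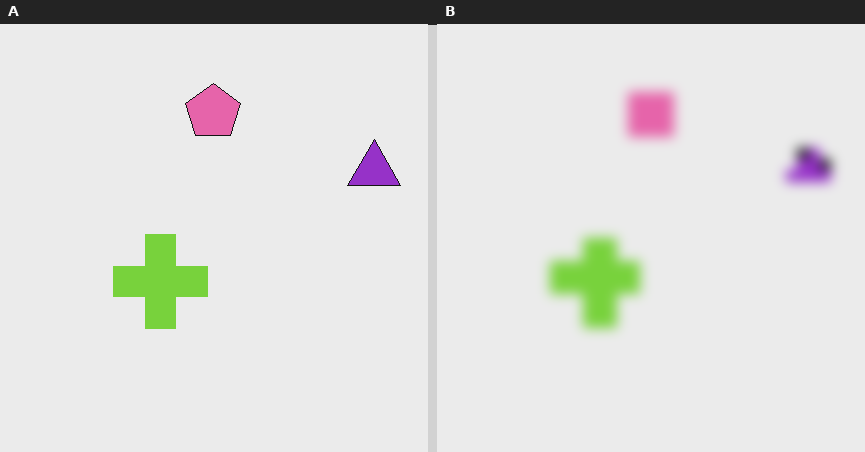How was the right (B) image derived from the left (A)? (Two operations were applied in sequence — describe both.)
The right (B) image is the left (A) coarsely pixelated, then heavily blurred.

Shapes are reduced to large square blocks; fine edges and outlines are lost — a downscale-then-upscale (mosaic) effect. Shape edges and outlines are uniformly softened across the whole image.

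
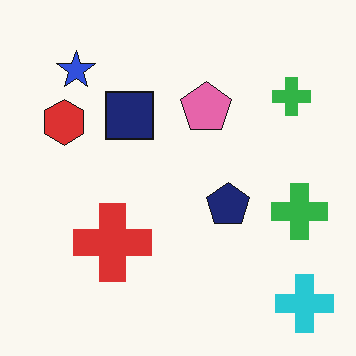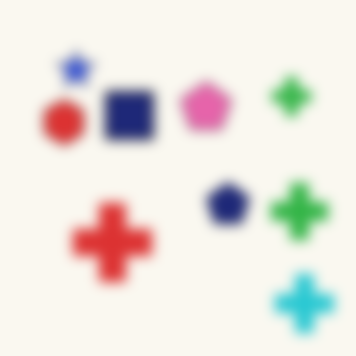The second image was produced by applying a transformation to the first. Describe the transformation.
It was strongly gaussian-blurred.

Shape edges and outlines are uniformly softened across the whole image.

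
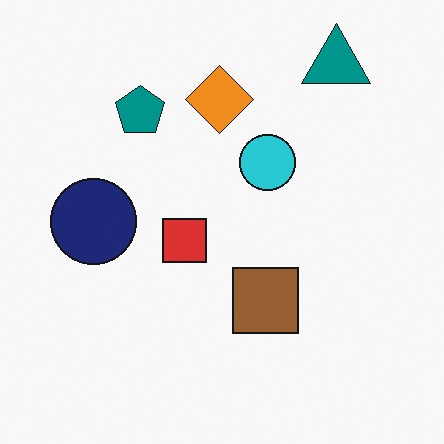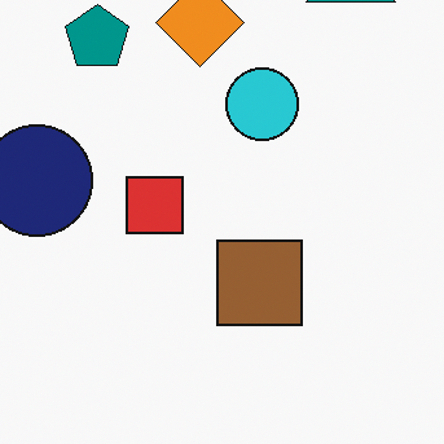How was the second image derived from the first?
Cropped slightly and scaled back up.

The visible shapes are larger and the field of view is narrower; shapes near the original edges may be partly or wholly outside the frame — a crop-and-rescale.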